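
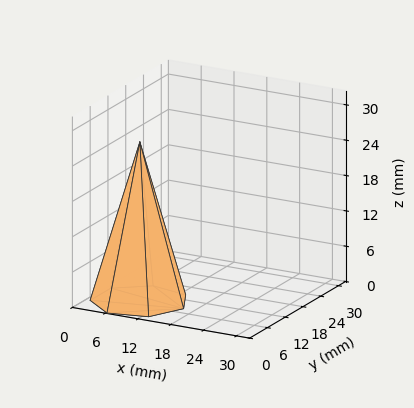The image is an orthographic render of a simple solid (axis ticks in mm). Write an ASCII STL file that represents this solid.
Reading the render: the shape is a regular 7-sided pyramid, base circumscribed radius ≈ 8 mm, apex at z ≈ 27 mm (dimensions read to the nearest mm from the axis ticks). For the STL, each face is triangulated and given an outward normal.

solid part
  facet normal 0.0000 0.0000 -1.0000
    outer loop
      vertex 6.220 15.799 0.000
      vertex 12.988 14.255 0.000
      vertex 16.000 8.000 0.000
    endloop
  endfacet
  facet normal 0.0000 0.0000 -1.0000
    outer loop
      vertex 0.792 11.471 0.000
      vertex 6.220 15.799 0.000
      vertex 16.000 8.000 0.000
    endloop
  endfacet
  facet normal 0.0000 0.0000 -1.0000
    outer loop
      vertex 0.792 4.529 0.000
      vertex 0.792 11.471 0.000
      vertex 16.000 8.000 0.000
    endloop
  endfacet
  facet normal 0.0000 0.0000 -1.0000
    outer loop
      vertex 6.220 0.201 0.000
      vertex 0.792 4.529 0.000
      vertex 16.000 8.000 0.000
    endloop
  endfacet
  facet normal 0.0000 0.0000 -1.0000
    outer loop
      vertex 12.988 1.745 0.000
      vertex 6.220 0.201 0.000
      vertex 16.000 8.000 0.000
    endloop
  endfacet
  facet normal 0.8705 0.4192 0.2579
    outer loop
      vertex 16.000 8.000 0.000
      vertex 12.988 14.255 0.000
      vertex 8.000 8.000 27.000
    endloop
  endfacet
  facet normal 0.2149 0.9420 0.2579
    outer loop
      vertex 12.988 14.255 0.000
      vertex 6.220 15.799 0.000
      vertex 8.000 8.000 27.000
    endloop
  endfacet
  facet normal -0.6023 0.7554 0.2579
    outer loop
      vertex 6.220 15.799 0.000
      vertex 0.792 11.471 0.000
      vertex 8.000 8.000 27.000
    endloop
  endfacet
  facet normal -0.9662 0.0000 0.2579
    outer loop
      vertex 0.792 11.471 0.000
      vertex 0.792 4.529 0.000
      vertex 8.000 8.000 27.000
    endloop
  endfacet
  facet normal -0.6023 -0.7554 0.2579
    outer loop
      vertex 0.792 4.529 0.000
      vertex 6.220 0.201 0.000
      vertex 8.000 8.000 27.000
    endloop
  endfacet
  facet normal 0.2149 -0.9420 0.2579
    outer loop
      vertex 6.220 0.201 0.000
      vertex 12.988 1.745 0.000
      vertex 8.000 8.000 27.000
    endloop
  endfacet
  facet normal 0.8705 -0.4192 0.2579
    outer loop
      vertex 12.988 1.745 0.000
      vertex 16.000 8.000 0.000
      vertex 8.000 8.000 27.000
    endloop
  endfacet
endsolid part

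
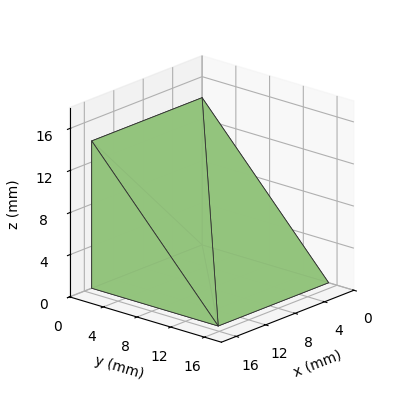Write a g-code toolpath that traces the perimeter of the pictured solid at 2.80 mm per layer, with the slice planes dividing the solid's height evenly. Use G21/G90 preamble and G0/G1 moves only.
Reading the render: the shape is a wedge (ramp): 15 × 15 mm base, rising to 14 mm along the y=0 edge and sloping linearly to z=0 at y=15 (dimensions read to the nearest mm from the axis ticks). For the g-code, the solid's height is divided into equal slices at the stated Δz and each level perimeter traced with G1 moves after a G0 lift.

; perimeter-only toolpath
G21 ; units = mm
G90 ; absolute positioning
G28 ; home
; layer 1
G0 Z2.80
G0 X0.00 Y0.00
G1 X15.00 Y0.00
G1 X15.00 Y12.00
G1 X0.00 Y12.00
G1 X0.00 Y0.00
; layer 2
G0 Z5.60
G0 X0.00 Y0.00
G1 X15.00 Y0.00
G1 X15.00 Y9.00
G1 X0.00 Y9.00
G1 X0.00 Y0.00
; layer 3
G0 Z8.40
G0 X0.00 Y0.00
G1 X15.00 Y0.00
G1 X15.00 Y6.00
G1 X0.00 Y6.00
G1 X0.00 Y0.00
; layer 4
G0 Z11.20
G0 X0.00 Y0.00
G1 X15.00 Y0.00
G1 X15.00 Y3.00
G1 X0.00 Y3.00
G1 X0.00 Y0.00
M2 ; end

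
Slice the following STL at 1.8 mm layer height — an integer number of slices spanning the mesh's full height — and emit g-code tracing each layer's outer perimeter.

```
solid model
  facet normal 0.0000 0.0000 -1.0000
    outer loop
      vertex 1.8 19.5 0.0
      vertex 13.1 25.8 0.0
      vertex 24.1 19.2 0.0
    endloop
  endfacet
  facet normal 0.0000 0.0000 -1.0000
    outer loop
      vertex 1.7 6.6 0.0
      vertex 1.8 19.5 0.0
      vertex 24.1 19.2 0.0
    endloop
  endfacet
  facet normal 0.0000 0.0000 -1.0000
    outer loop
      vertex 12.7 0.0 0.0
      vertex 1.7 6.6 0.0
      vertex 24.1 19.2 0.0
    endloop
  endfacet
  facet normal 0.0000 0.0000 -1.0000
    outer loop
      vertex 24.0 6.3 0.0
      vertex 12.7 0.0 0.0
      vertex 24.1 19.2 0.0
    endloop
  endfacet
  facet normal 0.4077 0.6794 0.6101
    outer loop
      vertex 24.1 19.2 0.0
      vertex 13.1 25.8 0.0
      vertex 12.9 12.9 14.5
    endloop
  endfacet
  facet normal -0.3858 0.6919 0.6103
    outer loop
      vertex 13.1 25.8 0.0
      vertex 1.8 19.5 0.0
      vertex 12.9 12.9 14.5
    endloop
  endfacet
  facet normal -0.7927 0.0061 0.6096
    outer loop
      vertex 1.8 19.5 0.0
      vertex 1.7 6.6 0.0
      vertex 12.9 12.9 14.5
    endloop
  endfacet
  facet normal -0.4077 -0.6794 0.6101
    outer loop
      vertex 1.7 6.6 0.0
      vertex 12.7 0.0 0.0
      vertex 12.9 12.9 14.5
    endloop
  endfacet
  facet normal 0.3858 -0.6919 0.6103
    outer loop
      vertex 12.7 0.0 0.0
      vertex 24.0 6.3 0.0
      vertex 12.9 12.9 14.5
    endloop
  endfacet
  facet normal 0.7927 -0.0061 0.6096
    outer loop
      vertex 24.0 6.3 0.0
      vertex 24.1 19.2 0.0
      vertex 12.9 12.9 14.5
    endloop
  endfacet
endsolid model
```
; perimeter-only toolpath
G21 ; units = mm
G90 ; absolute positioning
G28 ; home
; layer 1
G0 Z1.8
G0 X22.7 Y18.4
G1 X13.1 Y24.2
G1 X3.2 Y18.7
G1 X3.1 Y7.4
G1 X12.7 Y1.6
G1 X22.6 Y7.1
G1 X22.7 Y18.4
; layer 2
G0 Z3.6
G0 X21.3 Y17.6
G1 X13.0 Y22.6
G1 X4.6 Y17.9
G1 X4.5 Y8.2
G1 X12.7 Y3.2
G1 X21.2 Y7.9
G1 X21.3 Y17.6
; layer 3
G0 Z5.4
G0 X19.9 Y16.8
G1 X13.0 Y21.0
G1 X6.0 Y17.0
G1 X5.9 Y9.0
G1 X12.8 Y4.8
G1 X19.8 Y8.8
G1 X19.9 Y16.8
; layer 4
G0 Z7.2
G0 X18.5 Y16.1
G1 X13.0 Y19.4
G1 X7.4 Y16.2
G1 X7.3 Y9.8
G1 X12.8 Y6.5
G1 X18.4 Y9.6
G1 X18.5 Y16.1
; layer 5
G0 Z9.1
G0 X17.1 Y15.3
G1 X13.0 Y17.7
G1 X8.7 Y15.4
G1 X8.7 Y10.5
G1 X12.8 Y8.1
G1 X17.1 Y10.4
G1 X17.1 Y15.3
; layer 6
G0 Z10.9
G0 X15.7 Y14.5
G1 X13.0 Y16.1
G1 X10.1 Y14.6
G1 X10.1 Y11.3
G1 X12.9 Y9.7
G1 X15.7 Y11.2
G1 X15.7 Y14.5
; layer 7
G0 Z12.7
G0 X14.3 Y13.7
G1 X12.9 Y14.5
G1 X11.5 Y13.7
G1 X11.5 Y12.1
G1 X12.9 Y11.3
G1 X14.3 Y12.1
G1 X14.3 Y13.7
M2 ; end

The solid is a regular 6-sided pyramid, base circumscribed radius ≈ 12.9 mm, apex at z ≈ 14.5 mm. Slicing at Δz = 1.8 mm — 8 equal slices spanning the solid's height, so layer i sits at z = i·h/8 — gives 7 non-empty perimeters. Each is a 6-segment closed polygon; G0 lifts to the layer z and rapids to the start vertex, then G1 traces the edges. The cross-section shrinks linearly with z (the slice at the apex is degenerate and omitted).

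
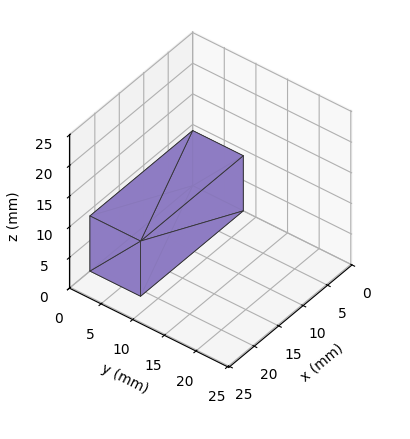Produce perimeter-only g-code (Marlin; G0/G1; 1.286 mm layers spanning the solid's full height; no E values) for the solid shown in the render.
Reading the render: the shape is a rectangular box, roughly 21 × 8 mm footprint and 9 mm tall (dimensions read to the nearest mm from the axis ticks). For the g-code, the solid's height is divided into equal slices at the stated Δz and each level perimeter traced with G1 moves after a G0 lift.

; perimeter-only toolpath
G21 ; units = mm
G90 ; absolute positioning
G28 ; home
; layer 1
G0 Z1.286
G0 X0.000 Y0.000
G1 X21.000 Y0.000
G1 X21.000 Y8.000
G1 X0.000 Y8.000
G1 X0.000 Y0.000
; layer 2
G0 Z2.571
G0 X0.000 Y0.000
G1 X21.000 Y0.000
G1 X21.000 Y8.000
G1 X0.000 Y8.000
G1 X0.000 Y0.000
; layer 3
G0 Z3.857
G0 X0.000 Y0.000
G1 X21.000 Y0.000
G1 X21.000 Y8.000
G1 X0.000 Y8.000
G1 X0.000 Y0.000
; layer 4
G0 Z5.143
G0 X0.000 Y0.000
G1 X21.000 Y0.000
G1 X21.000 Y8.000
G1 X0.000 Y8.000
G1 X0.000 Y0.000
; layer 5
G0 Z6.429
G0 X0.000 Y0.000
G1 X21.000 Y0.000
G1 X21.000 Y8.000
G1 X0.000 Y8.000
G1 X0.000 Y0.000
; layer 6
G0 Z7.714
G0 X0.000 Y0.000
G1 X21.000 Y0.000
G1 X21.000 Y8.000
G1 X0.000 Y8.000
G1 X0.000 Y0.000
; layer 7
G0 Z9.000
G0 X0.000 Y0.000
G1 X21.000 Y0.000
G1 X21.000 Y8.000
G1 X0.000 Y8.000
G1 X0.000 Y0.000
M2 ; end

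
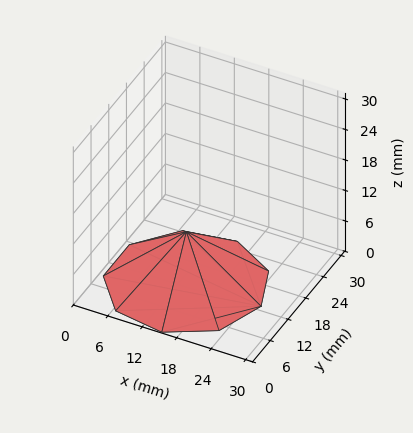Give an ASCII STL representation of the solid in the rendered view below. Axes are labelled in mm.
Reading the render: the shape is a regular 9-sided pyramid, base circumscribed radius ≈ 13 mm, apex at z ≈ 10 mm (dimensions read to the nearest mm from the axis ticks). For the STL, each face is triangulated and given an outward normal.

solid part
  facet normal 0.0000 0.0000 -1.0000
    outer loop
      vertex 15.3 25.8 0.0
      vertex 23.0 21.4 0.0
      vertex 26.0 13.0 0.0
    endloop
  endfacet
  facet normal 0.0000 0.0000 -1.0000
    outer loop
      vertex 6.5 24.3 0.0
      vertex 15.3 25.8 0.0
      vertex 26.0 13.0 0.0
    endloop
  endfacet
  facet normal 0.0000 0.0000 -1.0000
    outer loop
      vertex 0.8 17.4 0.0
      vertex 6.5 24.3 0.0
      vertex 26.0 13.0 0.0
    endloop
  endfacet
  facet normal 0.0000 0.0000 -1.0000
    outer loop
      vertex 0.8 8.6 0.0
      vertex 0.8 17.4 0.0
      vertex 26.0 13.0 0.0
    endloop
  endfacet
  facet normal 0.0000 0.0000 -1.0000
    outer loop
      vertex 6.5 1.7 0.0
      vertex 0.8 8.6 0.0
      vertex 26.0 13.0 0.0
    endloop
  endfacet
  facet normal 0.0000 0.0000 -1.0000
    outer loop
      vertex 15.3 0.2 0.0
      vertex 6.5 1.7 0.0
      vertex 26.0 13.0 0.0
    endloop
  endfacet
  facet normal 0.0000 0.0000 -1.0000
    outer loop
      vertex 23.0 4.6 0.0
      vertex 15.3 0.2 0.0
      vertex 26.0 13.0 0.0
    endloop
  endfacet
  facet normal 0.5958 0.2128 0.7745
    outer loop
      vertex 26.0 13.0 0.0
      vertex 23.0 21.4 0.0
      vertex 13.0 13.0 10.0
    endloop
  endfacet
  facet normal 0.3137 0.5489 0.7748
    outer loop
      vertex 23.0 21.4 0.0
      vertex 15.3 25.8 0.0
      vertex 13.0 13.0 10.0
    endloop
  endfacet
  facet normal -0.1064 0.6239 0.7742
    outer loop
      vertex 15.3 25.8 0.0
      vertex 6.5 24.3 0.0
      vertex 13.0 13.0 10.0
    endloop
  endfacet
  facet normal -0.4885 0.4036 0.7736
    outer loop
      vertex 6.5 24.3 0.0
      vertex 0.8 17.4 0.0
      vertex 13.0 13.0 10.0
    endloop
  endfacet
  facet normal -0.6339 0.0000 0.7734
    outer loop
      vertex 0.8 17.4 0.0
      vertex 0.8 8.6 0.0
      vertex 13.0 13.0 10.0
    endloop
  endfacet
  facet normal -0.4885 -0.4036 0.7736
    outer loop
      vertex 0.8 8.6 0.0
      vertex 6.5 1.7 0.0
      vertex 13.0 13.0 10.0
    endloop
  endfacet
  facet normal -0.1064 -0.6239 0.7742
    outer loop
      vertex 6.5 1.7 0.0
      vertex 15.3 0.2 0.0
      vertex 13.0 13.0 10.0
    endloop
  endfacet
  facet normal 0.3137 -0.5489 0.7748
    outer loop
      vertex 15.3 0.2 0.0
      vertex 23.0 4.6 0.0
      vertex 13.0 13.0 10.0
    endloop
  endfacet
  facet normal 0.5958 -0.2128 0.7745
    outer loop
      vertex 23.0 4.6 0.0
      vertex 26.0 13.0 0.0
      vertex 13.0 13.0 10.0
    endloop
  endfacet
endsolid part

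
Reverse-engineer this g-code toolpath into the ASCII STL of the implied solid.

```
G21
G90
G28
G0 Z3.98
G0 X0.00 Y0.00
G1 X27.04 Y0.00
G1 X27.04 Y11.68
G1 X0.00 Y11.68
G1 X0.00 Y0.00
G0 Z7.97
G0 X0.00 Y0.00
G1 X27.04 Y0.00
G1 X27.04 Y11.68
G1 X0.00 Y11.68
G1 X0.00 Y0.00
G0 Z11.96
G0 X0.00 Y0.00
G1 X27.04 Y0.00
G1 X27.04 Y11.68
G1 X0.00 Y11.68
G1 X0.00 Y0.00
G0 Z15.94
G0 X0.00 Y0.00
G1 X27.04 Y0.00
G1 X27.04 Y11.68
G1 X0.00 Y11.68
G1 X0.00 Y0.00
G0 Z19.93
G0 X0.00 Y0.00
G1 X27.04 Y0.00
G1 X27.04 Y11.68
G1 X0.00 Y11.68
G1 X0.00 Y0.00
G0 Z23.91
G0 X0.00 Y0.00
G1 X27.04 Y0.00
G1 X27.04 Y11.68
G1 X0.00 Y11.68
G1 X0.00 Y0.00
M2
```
solid part
  facet normal 0.0000 0.0000 -1.0000
    outer loop
      vertex 27.04 11.68 0.00
      vertex 27.04 0.00 0.00
      vertex 0.00 0.00 0.00
    endloop
  endfacet
  facet normal 0.0000 0.0000 -1.0000
    outer loop
      vertex 0.00 11.68 0.00
      vertex 27.04 11.68 0.00
      vertex 0.00 0.00 0.00
    endloop
  endfacet
  facet normal 0.0000 0.0000 1.0000
    outer loop
      vertex 0.00 0.00 23.91
      vertex 27.04 0.00 23.91
      vertex 27.04 11.68 23.91
    endloop
  endfacet
  facet normal 0.0000 0.0000 1.0000
    outer loop
      vertex 0.00 0.00 23.91
      vertex 27.04 11.68 23.91
      vertex 0.00 11.68 23.91
    endloop
  endfacet
  facet normal 0.0000 -1.0000 0.0000
    outer loop
      vertex 0.00 0.00 0.00
      vertex 27.04 0.00 0.00
      vertex 27.04 0.00 23.91
    endloop
  endfacet
  facet normal 0.0000 -1.0000 0.0000
    outer loop
      vertex 0.00 0.00 0.00
      vertex 27.04 0.00 23.91
      vertex 0.00 0.00 23.91
    endloop
  endfacet
  facet normal 0.0000 1.0000 0.0000
    outer loop
      vertex 27.04 11.68 23.91
      vertex 27.04 11.68 0.00
      vertex 0.00 11.68 0.00
    endloop
  endfacet
  facet normal 0.0000 1.0000 0.0000
    outer loop
      vertex 0.00 11.68 23.91
      vertex 27.04 11.68 23.91
      vertex 0.00 11.68 0.00
    endloop
  endfacet
  facet normal -1.0000 0.0000 0.0000
    outer loop
      vertex 0.00 11.68 23.91
      vertex 0.00 11.68 0.00
      vertex 0.00 0.00 0.00
    endloop
  endfacet
  facet normal -1.0000 0.0000 0.0000
    outer loop
      vertex 0.00 0.00 23.91
      vertex 0.00 11.68 23.91
      vertex 0.00 0.00 0.00
    endloop
  endfacet
  facet normal 1.0000 0.0000 0.0000
    outer loop
      vertex 27.04 0.00 0.00
      vertex 27.04 11.68 0.00
      vertex 27.04 11.68 23.91
    endloop
  endfacet
  facet normal 1.0000 0.0000 0.0000
    outer loop
      vertex 27.04 0.00 0.00
      vertex 27.04 11.68 23.91
      vertex 27.04 0.00 23.91
    endloop
  endfacet
endsolid part

The G0 Z moves step by Δz≈3.98 mm. Every layer's G1 loop is the same polygon, so the solid is a straight extrusion of it from z=0 to z≈23.9. Closing with flat bottom and top caps and triangulating gives 12 facets — a rectangular box, roughly 27 × 11.7 mm footprint and 23.9 mm tall.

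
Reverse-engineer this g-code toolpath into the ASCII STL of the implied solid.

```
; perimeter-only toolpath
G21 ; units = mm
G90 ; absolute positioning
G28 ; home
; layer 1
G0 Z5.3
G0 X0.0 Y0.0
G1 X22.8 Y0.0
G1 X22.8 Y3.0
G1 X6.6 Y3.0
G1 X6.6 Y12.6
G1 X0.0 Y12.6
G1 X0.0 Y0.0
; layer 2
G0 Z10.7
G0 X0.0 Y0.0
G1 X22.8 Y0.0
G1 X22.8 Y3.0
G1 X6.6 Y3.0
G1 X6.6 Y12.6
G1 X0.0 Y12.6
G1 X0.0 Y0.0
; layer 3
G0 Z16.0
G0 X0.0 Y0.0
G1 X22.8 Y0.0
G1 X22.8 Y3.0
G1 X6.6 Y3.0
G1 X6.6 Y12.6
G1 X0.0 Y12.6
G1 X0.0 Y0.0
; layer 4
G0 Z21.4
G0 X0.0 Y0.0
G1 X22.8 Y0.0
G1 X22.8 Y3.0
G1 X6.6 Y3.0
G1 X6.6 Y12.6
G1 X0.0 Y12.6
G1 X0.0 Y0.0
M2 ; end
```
solid part
  facet normal 0.0000 0.0000 -1.0000
    outer loop
      vertex 22.8 3.0 0.0
      vertex 22.8 0.0 0.0
      vertex 0.0 0.0 0.0
    endloop
  endfacet
  facet normal 0.0000 0.0000 -1.0000
    outer loop
      vertex 6.6 3.0 0.0
      vertex 22.8 3.0 0.0
      vertex 0.0 0.0 0.0
    endloop
  endfacet
  facet normal 0.0000 0.0000 -1.0000
    outer loop
      vertex 6.6 12.6 0.0
      vertex 6.6 3.0 0.0
      vertex 0.0 0.0 0.0
    endloop
  endfacet
  facet normal 0.0000 0.0000 -1.0000
    outer loop
      vertex 0.0 12.6 0.0
      vertex 6.6 12.6 0.0
      vertex 0.0 0.0 0.0
    endloop
  endfacet
  facet normal 0.0000 0.0000 1.0000
    outer loop
      vertex 0.0 0.0 21.4
      vertex 22.8 0.0 21.4
      vertex 22.8 3.0 21.4
    endloop
  endfacet
  facet normal 0.0000 0.0000 1.0000
    outer loop
      vertex 0.0 0.0 21.4
      vertex 22.8 3.0 21.4
      vertex 6.6 3.0 21.4
    endloop
  endfacet
  facet normal 0.0000 0.0000 1.0000
    outer loop
      vertex 0.0 0.0 21.4
      vertex 6.6 3.0 21.4
      vertex 6.6 12.6 21.4
    endloop
  endfacet
  facet normal 0.0000 0.0000 1.0000
    outer loop
      vertex 0.0 0.0 21.4
      vertex 6.6 12.6 21.4
      vertex 0.0 12.6 21.4
    endloop
  endfacet
  facet normal 0.0000 -1.0000 0.0000
    outer loop
      vertex 0.0 0.0 0.0
      vertex 22.8 0.0 0.0
      vertex 22.8 0.0 21.4
    endloop
  endfacet
  facet normal 0.0000 -1.0000 0.0000
    outer loop
      vertex 0.0 0.0 0.0
      vertex 22.8 0.0 21.4
      vertex 0.0 0.0 21.4
    endloop
  endfacet
  facet normal 1.0000 0.0000 0.0000
    outer loop
      vertex 22.8 0.0 0.0
      vertex 22.8 3.0 0.0
      vertex 22.8 3.0 21.4
    endloop
  endfacet
  facet normal 1.0000 0.0000 0.0000
    outer loop
      vertex 22.8 0.0 0.0
      vertex 22.8 3.0 21.4
      vertex 22.8 0.0 21.4
    endloop
  endfacet
  facet normal 0.0000 1.0000 0.0000
    outer loop
      vertex 22.8 3.0 0.0
      vertex 6.6 3.0 0.0
      vertex 6.6 3.0 21.4
    endloop
  endfacet
  facet normal 0.0000 1.0000 0.0000
    outer loop
      vertex 22.8 3.0 0.0
      vertex 6.6 3.0 21.4
      vertex 22.8 3.0 21.4
    endloop
  endfacet
  facet normal 1.0000 0.0000 0.0000
    outer loop
      vertex 6.6 3.0 0.0
      vertex 6.6 12.6 0.0
      vertex 6.6 12.6 21.4
    endloop
  endfacet
  facet normal 1.0000 0.0000 0.0000
    outer loop
      vertex 6.6 3.0 0.0
      vertex 6.6 12.6 21.4
      vertex 6.6 3.0 21.4
    endloop
  endfacet
  facet normal 0.0000 1.0000 0.0000
    outer loop
      vertex 6.6 12.6 0.0
      vertex 0.0 12.6 0.0
      vertex 0.0 12.6 21.4
    endloop
  endfacet
  facet normal 0.0000 1.0000 0.0000
    outer loop
      vertex 6.6 12.6 0.0
      vertex 0.0 12.6 21.4
      vertex 6.6 12.6 21.4
    endloop
  endfacet
  facet normal -1.0000 0.0000 0.0000
    outer loop
      vertex 0.0 12.6 0.0
      vertex 0.0 0.0 0.0
      vertex 0.0 0.0 21.4
    endloop
  endfacet
  facet normal -1.0000 0.0000 0.0000
    outer loop
      vertex 0.0 12.6 0.0
      vertex 0.0 0.0 21.4
      vertex 0.0 12.6 21.4
    endloop
  endfacet
endsolid part

The G0 Z moves step by Δz≈5.3 mm. Every layer's G1 loop is the same polygon, so the solid is a straight extrusion of it from z=0 to z≈21.4. Closing with flat bottom and top caps and triangulating gives 20 facets — an L-shaped prism: outer 22.8 × 12.6 mm, arm thicknesses ≈ 3 mm (horizontal) and 6.6 mm (vertical), extruded 21.4 mm in z.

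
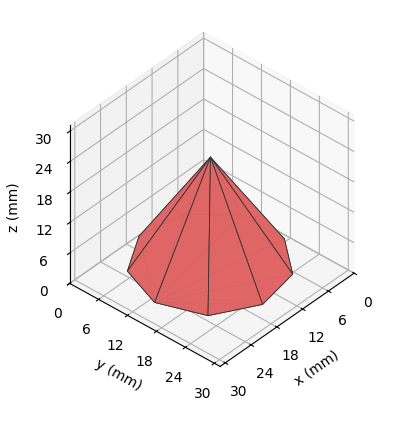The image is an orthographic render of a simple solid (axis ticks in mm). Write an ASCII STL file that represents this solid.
Reading the render: the shape is a regular 9-sided pyramid, base circumscribed radius ≈ 13 mm, apex at z ≈ 21 mm (dimensions read to the nearest mm from the axis ticks). For the STL, each face is triangulated and given an outward normal.

solid part
  facet normal 0.0000 0.0000 -1.0000
    outer loop
      vertex 15.257 25.803 0.000
      vertex 22.959 21.356 0.000
      vertex 26.000 13.000 0.000
    endloop
  endfacet
  facet normal 0.0000 0.0000 -1.0000
    outer loop
      vertex 6.500 24.258 0.000
      vertex 15.257 25.803 0.000
      vertex 26.000 13.000 0.000
    endloop
  endfacet
  facet normal 0.0000 0.0000 -1.0000
    outer loop
      vertex 0.784 17.446 0.000
      vertex 6.500 24.258 0.000
      vertex 26.000 13.000 0.000
    endloop
  endfacet
  facet normal 0.0000 0.0000 -1.0000
    outer loop
      vertex 0.784 8.554 0.000
      vertex 0.784 17.446 0.000
      vertex 26.000 13.000 0.000
    endloop
  endfacet
  facet normal 0.0000 0.0000 -1.0000
    outer loop
      vertex 6.500 1.742 0.000
      vertex 0.784 8.554 0.000
      vertex 26.000 13.000 0.000
    endloop
  endfacet
  facet normal 0.0000 0.0000 -1.0000
    outer loop
      vertex 15.257 0.197 0.000
      vertex 6.500 1.742 0.000
      vertex 26.000 13.000 0.000
    endloop
  endfacet
  facet normal 0.0000 0.0000 -1.0000
    outer loop
      vertex 22.959 4.644 0.000
      vertex 15.257 0.197 0.000
      vertex 26.000 13.000 0.000
    endloop
  endfacet
  facet normal 0.8123 0.2956 0.5028
    outer loop
      vertex 26.000 13.000 0.000
      vertex 22.959 21.356 0.000
      vertex 13.000 13.000 21.000
    endloop
  endfacet
  facet normal 0.4322 0.7486 0.5028
    outer loop
      vertex 22.959 21.356 0.000
      vertex 15.257 25.803 0.000
      vertex 13.000 13.000 21.000
    endloop
  endfacet
  facet normal -0.1502 0.8512 0.5028
    outer loop
      vertex 15.257 25.803 0.000
      vertex 6.500 24.258 0.000
      vertex 13.000 13.000 21.000
    endloop
  endfacet
  facet normal -0.6622 0.5556 0.5028
    outer loop
      vertex 6.500 24.258 0.000
      vertex 0.784 17.446 0.000
      vertex 13.000 13.000 21.000
    endloop
  endfacet
  facet normal -0.8644 0.0000 0.5028
    outer loop
      vertex 0.784 17.446 0.000
      vertex 0.784 8.554 0.000
      vertex 13.000 13.000 21.000
    endloop
  endfacet
  facet normal -0.6622 -0.5556 0.5028
    outer loop
      vertex 0.784 8.554 0.000
      vertex 6.500 1.742 0.000
      vertex 13.000 13.000 21.000
    endloop
  endfacet
  facet normal -0.1502 -0.8512 0.5028
    outer loop
      vertex 6.500 1.742 0.000
      vertex 15.257 0.197 0.000
      vertex 13.000 13.000 21.000
    endloop
  endfacet
  facet normal 0.4322 -0.7486 0.5028
    outer loop
      vertex 15.257 0.197 0.000
      vertex 22.959 4.644 0.000
      vertex 13.000 13.000 21.000
    endloop
  endfacet
  facet normal 0.8123 -0.2956 0.5028
    outer loop
      vertex 22.959 4.644 0.000
      vertex 26.000 13.000 0.000
      vertex 13.000 13.000 21.000
    endloop
  endfacet
endsolid part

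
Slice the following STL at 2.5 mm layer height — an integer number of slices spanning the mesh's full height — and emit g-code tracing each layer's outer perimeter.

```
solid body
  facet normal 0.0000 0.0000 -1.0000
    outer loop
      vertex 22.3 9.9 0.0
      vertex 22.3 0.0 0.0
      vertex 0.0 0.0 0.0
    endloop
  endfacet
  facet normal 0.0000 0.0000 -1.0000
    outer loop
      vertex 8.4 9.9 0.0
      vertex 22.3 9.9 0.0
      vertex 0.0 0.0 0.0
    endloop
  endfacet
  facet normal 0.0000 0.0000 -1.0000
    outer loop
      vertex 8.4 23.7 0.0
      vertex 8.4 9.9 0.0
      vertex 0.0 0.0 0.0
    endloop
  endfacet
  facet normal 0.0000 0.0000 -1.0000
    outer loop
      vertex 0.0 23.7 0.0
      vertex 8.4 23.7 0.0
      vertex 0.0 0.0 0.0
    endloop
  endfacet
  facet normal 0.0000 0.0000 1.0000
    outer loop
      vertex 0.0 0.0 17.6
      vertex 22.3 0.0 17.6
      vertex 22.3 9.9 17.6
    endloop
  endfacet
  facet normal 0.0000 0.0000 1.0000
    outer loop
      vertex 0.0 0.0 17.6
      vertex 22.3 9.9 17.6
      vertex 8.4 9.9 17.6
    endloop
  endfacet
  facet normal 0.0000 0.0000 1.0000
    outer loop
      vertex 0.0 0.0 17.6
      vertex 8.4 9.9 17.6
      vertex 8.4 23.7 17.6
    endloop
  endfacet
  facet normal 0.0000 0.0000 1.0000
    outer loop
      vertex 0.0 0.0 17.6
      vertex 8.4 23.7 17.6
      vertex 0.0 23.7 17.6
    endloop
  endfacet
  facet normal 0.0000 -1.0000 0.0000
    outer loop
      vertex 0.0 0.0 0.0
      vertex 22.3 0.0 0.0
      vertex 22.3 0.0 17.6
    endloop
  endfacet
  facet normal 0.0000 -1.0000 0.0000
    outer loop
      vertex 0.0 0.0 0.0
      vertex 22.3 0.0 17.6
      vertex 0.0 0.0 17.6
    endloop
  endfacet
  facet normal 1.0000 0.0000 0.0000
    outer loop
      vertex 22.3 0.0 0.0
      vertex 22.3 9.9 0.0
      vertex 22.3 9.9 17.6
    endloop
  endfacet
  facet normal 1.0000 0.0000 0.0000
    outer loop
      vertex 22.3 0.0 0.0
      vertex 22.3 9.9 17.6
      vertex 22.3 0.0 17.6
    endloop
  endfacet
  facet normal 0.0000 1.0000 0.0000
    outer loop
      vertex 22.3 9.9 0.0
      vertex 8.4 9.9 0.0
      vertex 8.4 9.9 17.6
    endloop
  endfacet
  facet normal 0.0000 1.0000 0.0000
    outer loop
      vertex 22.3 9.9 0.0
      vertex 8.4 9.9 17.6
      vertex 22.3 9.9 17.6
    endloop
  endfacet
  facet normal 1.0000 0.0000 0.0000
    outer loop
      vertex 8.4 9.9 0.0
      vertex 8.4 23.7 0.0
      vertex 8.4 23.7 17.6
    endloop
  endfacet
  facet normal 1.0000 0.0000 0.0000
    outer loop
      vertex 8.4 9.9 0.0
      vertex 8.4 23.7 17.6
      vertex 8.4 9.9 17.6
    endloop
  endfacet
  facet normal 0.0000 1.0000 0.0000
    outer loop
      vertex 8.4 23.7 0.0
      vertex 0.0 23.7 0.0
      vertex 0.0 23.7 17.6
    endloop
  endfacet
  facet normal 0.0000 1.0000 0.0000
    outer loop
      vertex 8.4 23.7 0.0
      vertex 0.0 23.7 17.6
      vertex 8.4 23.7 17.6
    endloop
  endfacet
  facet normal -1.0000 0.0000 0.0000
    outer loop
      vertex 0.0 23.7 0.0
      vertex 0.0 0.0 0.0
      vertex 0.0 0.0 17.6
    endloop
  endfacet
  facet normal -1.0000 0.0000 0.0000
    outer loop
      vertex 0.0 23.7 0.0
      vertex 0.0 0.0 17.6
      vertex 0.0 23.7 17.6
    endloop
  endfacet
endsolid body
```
; perimeter-only toolpath
G21 ; units = mm
G90 ; absolute positioning
G28 ; home
; layer 1
G0 Z2.5
G0 X0.0 Y0.0
G1 X22.3 Y0.0
G1 X22.3 Y9.9
G1 X8.4 Y9.9
G1 X8.4 Y23.7
G1 X0.0 Y23.7
G1 X0.0 Y0.0
; layer 2
G0 Z5.0
G0 X0.0 Y0.0
G1 X22.3 Y0.0
G1 X22.3 Y9.9
G1 X8.4 Y9.9
G1 X8.4 Y23.7
G1 X0.0 Y23.7
G1 X0.0 Y0.0
; layer 3
G0 Z7.5
G0 X0.0 Y0.0
G1 X22.3 Y0.0
G1 X22.3 Y9.9
G1 X8.4 Y9.9
G1 X8.4 Y23.7
G1 X0.0 Y23.7
G1 X0.0 Y0.0
; layer 4
G0 Z10.1
G0 X0.0 Y0.0
G1 X22.3 Y0.0
G1 X22.3 Y9.9
G1 X8.4 Y9.9
G1 X8.4 Y23.7
G1 X0.0 Y23.7
G1 X0.0 Y0.0
; layer 5
G0 Z12.6
G0 X0.0 Y0.0
G1 X22.3 Y0.0
G1 X22.3 Y9.9
G1 X8.4 Y9.9
G1 X8.4 Y23.7
G1 X0.0 Y23.7
G1 X0.0 Y0.0
; layer 6
G0 Z15.1
G0 X0.0 Y0.0
G1 X22.3 Y0.0
G1 X22.3 Y9.9
G1 X8.4 Y9.9
G1 X8.4 Y23.7
G1 X0.0 Y23.7
G1 X0.0 Y0.0
; layer 7
G0 Z17.6
G0 X0.0 Y0.0
G1 X22.3 Y0.0
G1 X22.3 Y9.9
G1 X8.4 Y9.9
G1 X8.4 Y23.7
G1 X0.0 Y23.7
G1 X0.0 Y0.0
M2 ; end

The solid is an L-shaped prism: outer 22.3 × 23.7 mm, arm thicknesses ≈ 9.9 mm (horizontal) and 8.4 mm (vertical), extruded 17.6 mm in z. Slicing at Δz = 2.5 mm — 7 equal slices spanning the solid's height, so layer i sits at z = i·h/7 — gives 7 non-empty perimeters. Each is a 6-segment closed polygon; G0 lifts to the layer z and rapids to the start vertex, then G1 traces the edges.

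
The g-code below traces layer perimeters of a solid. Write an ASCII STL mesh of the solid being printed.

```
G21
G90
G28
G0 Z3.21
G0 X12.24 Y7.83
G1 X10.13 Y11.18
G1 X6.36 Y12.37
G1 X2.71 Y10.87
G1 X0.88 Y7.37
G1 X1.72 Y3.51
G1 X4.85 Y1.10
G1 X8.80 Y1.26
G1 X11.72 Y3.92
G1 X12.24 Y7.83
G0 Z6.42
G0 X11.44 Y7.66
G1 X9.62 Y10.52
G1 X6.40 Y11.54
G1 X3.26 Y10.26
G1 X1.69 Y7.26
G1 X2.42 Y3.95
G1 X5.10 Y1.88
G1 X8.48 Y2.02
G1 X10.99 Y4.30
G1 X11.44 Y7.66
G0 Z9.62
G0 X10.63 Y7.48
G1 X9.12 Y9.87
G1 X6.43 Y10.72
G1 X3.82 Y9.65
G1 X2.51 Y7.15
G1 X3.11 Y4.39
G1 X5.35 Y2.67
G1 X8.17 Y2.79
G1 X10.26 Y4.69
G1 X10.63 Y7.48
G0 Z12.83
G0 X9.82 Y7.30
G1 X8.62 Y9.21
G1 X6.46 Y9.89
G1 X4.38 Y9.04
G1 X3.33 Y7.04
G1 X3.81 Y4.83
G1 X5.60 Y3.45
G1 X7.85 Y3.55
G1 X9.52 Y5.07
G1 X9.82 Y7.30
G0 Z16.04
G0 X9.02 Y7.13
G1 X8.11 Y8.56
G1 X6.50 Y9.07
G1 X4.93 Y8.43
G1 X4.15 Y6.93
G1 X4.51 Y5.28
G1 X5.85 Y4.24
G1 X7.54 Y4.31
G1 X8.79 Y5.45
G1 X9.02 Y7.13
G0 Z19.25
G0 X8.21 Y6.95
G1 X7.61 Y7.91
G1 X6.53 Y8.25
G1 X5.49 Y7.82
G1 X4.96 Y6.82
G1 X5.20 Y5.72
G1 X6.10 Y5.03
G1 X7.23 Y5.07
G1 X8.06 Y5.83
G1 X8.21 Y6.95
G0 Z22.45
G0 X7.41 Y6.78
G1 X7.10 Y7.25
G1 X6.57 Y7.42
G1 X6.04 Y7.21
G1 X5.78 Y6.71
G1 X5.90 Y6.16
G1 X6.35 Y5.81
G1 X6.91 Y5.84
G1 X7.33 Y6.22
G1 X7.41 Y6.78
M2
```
solid part
  facet normal 0.0000 0.0000 -1.0000
    outer loop
      vertex 6.33 13.19 0.00
      vertex 10.63 11.83 0.00
      vertex 13.05 8.01 0.00
    endloop
  endfacet
  facet normal 0.0000 0.0000 -1.0000
    outer loop
      vertex 2.15 11.48 0.00
      vertex 6.33 13.19 0.00
      vertex 13.05 8.01 0.00
    endloop
  endfacet
  facet normal 0.0000 0.0000 -1.0000
    outer loop
      vertex 0.06 7.48 0.00
      vertex 2.15 11.48 0.00
      vertex 13.05 8.01 0.00
    endloop
  endfacet
  facet normal 0.0000 0.0000 -1.0000
    outer loop
      vertex 1.02 3.07 0.00
      vertex 0.06 7.48 0.00
      vertex 13.05 8.01 0.00
    endloop
  endfacet
  facet normal 0.0000 0.0000 -1.0000
    outer loop
      vertex 4.60 0.31 0.00
      vertex 1.02 3.07 0.00
      vertex 13.05 8.01 0.00
    endloop
  endfacet
  facet normal 0.0000 0.0000 -1.0000
    outer loop
      vertex 9.11 0.50 0.00
      vertex 4.60 0.31 0.00
      vertex 13.05 8.01 0.00
    endloop
  endfacet
  facet normal 0.0000 0.0000 -1.0000
    outer loop
      vertex 12.45 3.54 0.00
      vertex 9.11 0.50 0.00
      vertex 13.05 8.01 0.00
    endloop
  endfacet
  facet normal 0.8211 0.5202 0.2350
    outer loop
      vertex 13.05 8.01 0.00
      vertex 10.63 11.83 0.00
      vertex 6.60 6.60 25.66
    endloop
  endfacet
  facet normal 0.2931 0.9268 0.2349
    outer loop
      vertex 10.63 11.83 0.00
      vertex 6.33 13.19 0.00
      vertex 6.60 6.60 25.66
    endloop
  endfacet
  facet normal -0.3680 0.8996 0.2349
    outer loop
      vertex 6.33 13.19 0.00
      vertex 2.15 11.48 0.00
      vertex 6.60 6.60 25.66
    endloop
  endfacet
  facet normal -0.8615 0.4501 0.2350
    outer loop
      vertex 2.15 11.48 0.00
      vertex 0.06 7.48 0.00
      vertex 6.60 6.60 25.66
    endloop
  endfacet
  facet normal -0.9498 -0.2068 0.2350
    outer loop
      vertex 0.06 7.48 0.00
      vertex 1.02 3.07 0.00
      vertex 6.60 6.60 25.66
    endloop
  endfacet
  facet normal -0.5935 -0.7698 0.2350
    outer loop
      vertex 1.02 3.07 0.00
      vertex 4.60 0.31 0.00
      vertex 6.60 6.60 25.66
    endloop
  endfacet
  facet normal 0.0409 -0.9712 0.2349
    outer loop
      vertex 4.60 0.31 0.00
      vertex 9.11 0.50 0.00
      vertex 6.60 6.60 25.66
    endloop
  endfacet
  facet normal 0.6543 -0.7188 0.2349
    outer loop
      vertex 9.11 0.50 0.00
      vertex 12.45 3.54 0.00
      vertex 6.60 6.60 25.66
    endloop
  endfacet
  facet normal 0.9633 -0.1293 0.2350
    outer loop
      vertex 12.45 3.54 0.00
      vertex 13.05 8.01 0.00
      vertex 6.60 6.60 25.66
    endloop
  endfacet
endsolid part

The G0 Z moves step by Δz≈3.21 mm. The G1 loops shrink linearly with z, so the solid tapers from its base footprint up to z≈25.7. Closing with a flat bottom cap and the tapered top and triangulating gives 16 facets — a regular 9-sided pyramid, base circumscribed radius ≈ 6.6 mm, apex at z ≈ 25.7 mm.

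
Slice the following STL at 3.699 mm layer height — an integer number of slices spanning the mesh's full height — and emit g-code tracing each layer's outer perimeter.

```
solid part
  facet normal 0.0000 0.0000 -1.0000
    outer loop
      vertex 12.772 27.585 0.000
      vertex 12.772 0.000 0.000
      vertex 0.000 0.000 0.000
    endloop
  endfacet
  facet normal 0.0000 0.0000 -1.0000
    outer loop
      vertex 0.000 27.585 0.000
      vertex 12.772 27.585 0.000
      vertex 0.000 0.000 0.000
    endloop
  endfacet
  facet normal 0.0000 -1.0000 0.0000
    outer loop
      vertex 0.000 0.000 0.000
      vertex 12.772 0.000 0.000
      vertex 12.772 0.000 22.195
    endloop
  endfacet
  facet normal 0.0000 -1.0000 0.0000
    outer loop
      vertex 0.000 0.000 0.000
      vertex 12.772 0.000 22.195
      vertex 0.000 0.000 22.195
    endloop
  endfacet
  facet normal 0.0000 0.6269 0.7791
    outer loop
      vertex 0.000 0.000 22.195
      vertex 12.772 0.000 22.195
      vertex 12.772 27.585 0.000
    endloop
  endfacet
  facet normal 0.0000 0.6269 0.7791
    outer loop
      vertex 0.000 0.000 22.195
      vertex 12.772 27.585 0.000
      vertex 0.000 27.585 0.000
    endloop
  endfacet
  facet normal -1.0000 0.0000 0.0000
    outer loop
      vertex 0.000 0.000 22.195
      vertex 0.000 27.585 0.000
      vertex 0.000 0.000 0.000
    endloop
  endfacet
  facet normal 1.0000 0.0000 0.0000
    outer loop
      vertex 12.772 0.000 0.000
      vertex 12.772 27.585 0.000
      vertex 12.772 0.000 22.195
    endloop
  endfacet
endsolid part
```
; perimeter-only toolpath
G21 ; units = mm
G90 ; absolute positioning
G28 ; home
; layer 1
G0 Z3.699
G0 X0.000 Y0.000
G1 X12.772 Y0.000
G1 X12.772 Y22.988
G1 X0.000 Y22.988
G1 X0.000 Y0.000
; layer 2
G0 Z7.398
G0 X0.000 Y0.000
G1 X12.772 Y0.000
G1 X12.772 Y18.390
G1 X0.000 Y18.390
G1 X0.000 Y0.000
; layer 3
G0 Z11.098
G0 X0.000 Y0.000
G1 X12.772 Y0.000
G1 X12.772 Y13.793
G1 X0.000 Y13.793
G1 X0.000 Y0.000
; layer 4
G0 Z14.797
G0 X0.000 Y0.000
G1 X12.772 Y0.000
G1 X12.772 Y9.195
G1 X0.000 Y9.195
G1 X0.000 Y0.000
; layer 5
G0 Z18.496
G0 X0.000 Y0.000
G1 X12.772 Y0.000
G1 X12.772 Y4.597
G1 X0.000 Y4.597
G1 X0.000 Y0.000
M2 ; end

The solid is a wedge (ramp): 12.8 × 27.6 mm base, rising to 22.2 mm along the y=0 edge and sloping linearly to z=0 at y=27.6. Slicing at Δz = 3.699 mm — 6 equal slices spanning the solid's height, so layer i sits at z = i·h/6 — gives 5 non-empty perimeters. Each is a 4-segment closed polygon; G0 lifts to the layer z and rapids to the start vertex, then G1 traces the edges. The cross-section shrinks linearly with z (the slice at the apex is degenerate and omitted).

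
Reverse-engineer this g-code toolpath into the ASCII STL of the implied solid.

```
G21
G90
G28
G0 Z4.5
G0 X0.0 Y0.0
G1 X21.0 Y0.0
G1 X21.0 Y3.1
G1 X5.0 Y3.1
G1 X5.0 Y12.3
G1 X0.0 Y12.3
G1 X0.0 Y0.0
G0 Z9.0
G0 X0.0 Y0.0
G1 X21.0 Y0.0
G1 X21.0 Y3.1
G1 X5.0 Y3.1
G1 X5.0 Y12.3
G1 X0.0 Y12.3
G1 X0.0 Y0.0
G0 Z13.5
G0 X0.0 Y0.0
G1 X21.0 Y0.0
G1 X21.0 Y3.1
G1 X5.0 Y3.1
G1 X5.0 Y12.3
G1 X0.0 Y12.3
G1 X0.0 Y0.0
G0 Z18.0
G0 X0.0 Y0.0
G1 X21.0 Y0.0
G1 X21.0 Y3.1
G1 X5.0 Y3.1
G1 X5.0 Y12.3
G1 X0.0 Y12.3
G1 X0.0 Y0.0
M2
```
solid part
  facet normal 0.0000 0.0000 -1.0000
    outer loop
      vertex 21.0 3.1 0.0
      vertex 21.0 0.0 0.0
      vertex 0.0 0.0 0.0
    endloop
  endfacet
  facet normal 0.0000 0.0000 -1.0000
    outer loop
      vertex 5.0 3.1 0.0
      vertex 21.0 3.1 0.0
      vertex 0.0 0.0 0.0
    endloop
  endfacet
  facet normal 0.0000 0.0000 -1.0000
    outer loop
      vertex 5.0 12.3 0.0
      vertex 5.0 3.1 0.0
      vertex 0.0 0.0 0.0
    endloop
  endfacet
  facet normal 0.0000 0.0000 -1.0000
    outer loop
      vertex 0.0 12.3 0.0
      vertex 5.0 12.3 0.0
      vertex 0.0 0.0 0.0
    endloop
  endfacet
  facet normal 0.0000 0.0000 1.0000
    outer loop
      vertex 0.0 0.0 18.0
      vertex 21.0 0.0 18.0
      vertex 21.0 3.1 18.0
    endloop
  endfacet
  facet normal 0.0000 0.0000 1.0000
    outer loop
      vertex 0.0 0.0 18.0
      vertex 21.0 3.1 18.0
      vertex 5.0 3.1 18.0
    endloop
  endfacet
  facet normal 0.0000 0.0000 1.0000
    outer loop
      vertex 0.0 0.0 18.0
      vertex 5.0 3.1 18.0
      vertex 5.0 12.3 18.0
    endloop
  endfacet
  facet normal 0.0000 0.0000 1.0000
    outer loop
      vertex 0.0 0.0 18.0
      vertex 5.0 12.3 18.0
      vertex 0.0 12.3 18.0
    endloop
  endfacet
  facet normal 0.0000 -1.0000 0.0000
    outer loop
      vertex 0.0 0.0 0.0
      vertex 21.0 0.0 0.0
      vertex 21.0 0.0 18.0
    endloop
  endfacet
  facet normal 0.0000 -1.0000 0.0000
    outer loop
      vertex 0.0 0.0 0.0
      vertex 21.0 0.0 18.0
      vertex 0.0 0.0 18.0
    endloop
  endfacet
  facet normal 1.0000 0.0000 0.0000
    outer loop
      vertex 21.0 0.0 0.0
      vertex 21.0 3.1 0.0
      vertex 21.0 3.1 18.0
    endloop
  endfacet
  facet normal 1.0000 0.0000 0.0000
    outer loop
      vertex 21.0 0.0 0.0
      vertex 21.0 3.1 18.0
      vertex 21.0 0.0 18.0
    endloop
  endfacet
  facet normal 0.0000 1.0000 0.0000
    outer loop
      vertex 21.0 3.1 0.0
      vertex 5.0 3.1 0.0
      vertex 5.0 3.1 18.0
    endloop
  endfacet
  facet normal 0.0000 1.0000 0.0000
    outer loop
      vertex 21.0 3.1 0.0
      vertex 5.0 3.1 18.0
      vertex 21.0 3.1 18.0
    endloop
  endfacet
  facet normal 1.0000 0.0000 0.0000
    outer loop
      vertex 5.0 3.1 0.0
      vertex 5.0 12.3 0.0
      vertex 5.0 12.3 18.0
    endloop
  endfacet
  facet normal 1.0000 0.0000 0.0000
    outer loop
      vertex 5.0 3.1 0.0
      vertex 5.0 12.3 18.0
      vertex 5.0 3.1 18.0
    endloop
  endfacet
  facet normal 0.0000 1.0000 0.0000
    outer loop
      vertex 5.0 12.3 0.0
      vertex 0.0 12.3 0.0
      vertex 0.0 12.3 18.0
    endloop
  endfacet
  facet normal 0.0000 1.0000 0.0000
    outer loop
      vertex 5.0 12.3 0.0
      vertex 0.0 12.3 18.0
      vertex 5.0 12.3 18.0
    endloop
  endfacet
  facet normal -1.0000 0.0000 0.0000
    outer loop
      vertex 0.0 12.3 0.0
      vertex 0.0 0.0 0.0
      vertex 0.0 0.0 18.0
    endloop
  endfacet
  facet normal -1.0000 0.0000 0.0000
    outer loop
      vertex 0.0 12.3 0.0
      vertex 0.0 0.0 18.0
      vertex 0.0 12.3 18.0
    endloop
  endfacet
endsolid part

The G0 Z moves step by Δz≈4.5 mm. Every layer's G1 loop is the same polygon, so the solid is a straight extrusion of it from z=0 to z≈18. Closing with flat bottom and top caps and triangulating gives 20 facets — an L-shaped prism: outer 21 × 12.3 mm, arm thicknesses ≈ 3.1 mm (horizontal) and 5 mm (vertical), extruded 18 mm in z.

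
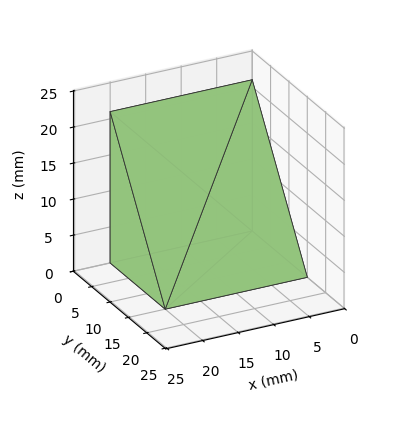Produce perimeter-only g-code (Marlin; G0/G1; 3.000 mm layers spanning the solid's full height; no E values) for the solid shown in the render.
Reading the render: the shape is a wedge (ramp): 20 × 15 mm base, rising to 21 mm along the y=0 edge and sloping linearly to z=0 at y=15 (dimensions read to the nearest mm from the axis ticks). For the g-code, the solid's height is divided into equal slices at the stated Δz and each level perimeter traced with G1 moves after a G0 lift.

; perimeter-only toolpath
G21 ; units = mm
G90 ; absolute positioning
G28 ; home
; layer 1
G0 Z3.000
G0 X0.000 Y0.000
G1 X20.000 Y0.000
G1 X20.000 Y12.857
G1 X0.000 Y12.857
G1 X0.000 Y0.000
; layer 2
G0 Z6.000
G0 X0.000 Y0.000
G1 X20.000 Y0.000
G1 X20.000 Y10.714
G1 X0.000 Y10.714
G1 X0.000 Y0.000
; layer 3
G0 Z9.000
G0 X0.000 Y0.000
G1 X20.000 Y0.000
G1 X20.000 Y8.571
G1 X0.000 Y8.571
G1 X0.000 Y0.000
; layer 4
G0 Z12.000
G0 X0.000 Y0.000
G1 X20.000 Y0.000
G1 X20.000 Y6.429
G1 X0.000 Y6.429
G1 X0.000 Y0.000
; layer 5
G0 Z15.000
G0 X0.000 Y0.000
G1 X20.000 Y0.000
G1 X20.000 Y4.286
G1 X0.000 Y4.286
G1 X0.000 Y0.000
; layer 6
G0 Z18.000
G0 X0.000 Y0.000
G1 X20.000 Y0.000
G1 X20.000 Y2.143
G1 X0.000 Y2.143
G1 X0.000 Y0.000
M2 ; end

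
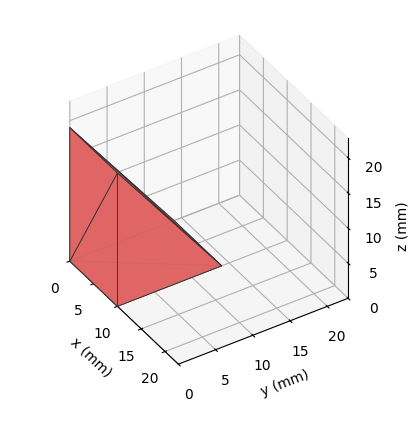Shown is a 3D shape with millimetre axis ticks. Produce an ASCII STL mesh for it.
Reading the render: the shape is a wedge (ramp): 10 × 14 mm base, rising to 19 mm along the y=0 edge and sloping linearly to z=0 at y=14 (dimensions read to the nearest mm from the axis ticks). For the STL, each face is triangulated and given an outward normal.

solid part
  facet normal 0.0000 0.0000 -1.0000
    outer loop
      vertex 10.00 14.00 0.00
      vertex 10.00 0.00 0.00
      vertex 0.00 0.00 0.00
    endloop
  endfacet
  facet normal 0.0000 0.0000 -1.0000
    outer loop
      vertex 0.00 14.00 0.00
      vertex 10.00 14.00 0.00
      vertex 0.00 0.00 0.00
    endloop
  endfacet
  facet normal 0.0000 -1.0000 0.0000
    outer loop
      vertex 0.00 0.00 0.00
      vertex 10.00 0.00 0.00
      vertex 10.00 0.00 19.00
    endloop
  endfacet
  facet normal 0.0000 -1.0000 0.0000
    outer loop
      vertex 0.00 0.00 0.00
      vertex 10.00 0.00 19.00
      vertex 0.00 0.00 19.00
    endloop
  endfacet
  facet normal 0.0000 0.8051 0.5932
    outer loop
      vertex 0.00 0.00 19.00
      vertex 10.00 0.00 19.00
      vertex 10.00 14.00 0.00
    endloop
  endfacet
  facet normal 0.0000 0.8051 0.5932
    outer loop
      vertex 0.00 0.00 19.00
      vertex 10.00 14.00 0.00
      vertex 0.00 14.00 0.00
    endloop
  endfacet
  facet normal -1.0000 0.0000 0.0000
    outer loop
      vertex 0.00 0.00 19.00
      vertex 0.00 14.00 0.00
      vertex 0.00 0.00 0.00
    endloop
  endfacet
  facet normal 1.0000 0.0000 0.0000
    outer loop
      vertex 10.00 0.00 0.00
      vertex 10.00 14.00 0.00
      vertex 10.00 0.00 19.00
    endloop
  endfacet
endsolid part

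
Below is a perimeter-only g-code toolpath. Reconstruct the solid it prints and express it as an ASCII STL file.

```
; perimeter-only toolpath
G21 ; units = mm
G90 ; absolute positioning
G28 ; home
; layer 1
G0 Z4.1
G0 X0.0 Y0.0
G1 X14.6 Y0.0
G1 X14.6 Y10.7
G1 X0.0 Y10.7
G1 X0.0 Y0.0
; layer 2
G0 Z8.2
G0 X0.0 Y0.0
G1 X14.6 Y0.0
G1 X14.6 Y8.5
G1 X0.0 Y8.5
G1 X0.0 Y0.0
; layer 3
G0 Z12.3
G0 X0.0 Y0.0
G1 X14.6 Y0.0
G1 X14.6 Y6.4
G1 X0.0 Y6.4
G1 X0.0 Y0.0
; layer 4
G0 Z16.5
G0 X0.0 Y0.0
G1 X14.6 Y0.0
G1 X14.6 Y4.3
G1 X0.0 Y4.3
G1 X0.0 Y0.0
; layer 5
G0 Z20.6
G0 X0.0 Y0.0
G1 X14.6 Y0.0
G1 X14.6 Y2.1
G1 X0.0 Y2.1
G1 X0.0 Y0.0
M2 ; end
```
solid part
  facet normal 0.0000 0.0000 -1.0000
    outer loop
      vertex 14.6 12.8 0.0
      vertex 14.6 0.0 0.0
      vertex 0.0 0.0 0.0
    endloop
  endfacet
  facet normal 0.0000 0.0000 -1.0000
    outer loop
      vertex 0.0 12.8 0.0
      vertex 14.6 12.8 0.0
      vertex 0.0 0.0 0.0
    endloop
  endfacet
  facet normal 0.0000 -1.0000 0.0000
    outer loop
      vertex 0.0 0.0 0.0
      vertex 14.6 0.0 0.0
      vertex 14.6 0.0 24.7
    endloop
  endfacet
  facet normal 0.0000 -1.0000 0.0000
    outer loop
      vertex 0.0 0.0 0.0
      vertex 14.6 0.0 24.7
      vertex 0.0 0.0 24.7
    endloop
  endfacet
  facet normal 0.0000 0.8879 0.4601
    outer loop
      vertex 0.0 0.0 24.7
      vertex 14.6 0.0 24.7
      vertex 14.6 12.8 0.0
    endloop
  endfacet
  facet normal 0.0000 0.8879 0.4601
    outer loop
      vertex 0.0 0.0 24.7
      vertex 14.6 12.8 0.0
      vertex 0.0 12.8 0.0
    endloop
  endfacet
  facet normal -1.0000 0.0000 0.0000
    outer loop
      vertex 0.0 0.0 24.7
      vertex 0.0 12.8 0.0
      vertex 0.0 0.0 0.0
    endloop
  endfacet
  facet normal 1.0000 0.0000 0.0000
    outer loop
      vertex 14.6 0.0 0.0
      vertex 14.6 12.8 0.0
      vertex 14.6 0.0 24.7
    endloop
  endfacet
endsolid part

The G0 Z moves step by Δz≈4.1 mm. The G1 loops shrink linearly with z, so the solid tapers from its base footprint up to z≈24.7. Closing with a flat bottom cap and the tapered top and triangulating gives 8 facets — a wedge (ramp): 14.6 × 12.8 mm base, rising to 24.7 mm along the y=0 edge and sloping linearly to z=0 at y=12.8.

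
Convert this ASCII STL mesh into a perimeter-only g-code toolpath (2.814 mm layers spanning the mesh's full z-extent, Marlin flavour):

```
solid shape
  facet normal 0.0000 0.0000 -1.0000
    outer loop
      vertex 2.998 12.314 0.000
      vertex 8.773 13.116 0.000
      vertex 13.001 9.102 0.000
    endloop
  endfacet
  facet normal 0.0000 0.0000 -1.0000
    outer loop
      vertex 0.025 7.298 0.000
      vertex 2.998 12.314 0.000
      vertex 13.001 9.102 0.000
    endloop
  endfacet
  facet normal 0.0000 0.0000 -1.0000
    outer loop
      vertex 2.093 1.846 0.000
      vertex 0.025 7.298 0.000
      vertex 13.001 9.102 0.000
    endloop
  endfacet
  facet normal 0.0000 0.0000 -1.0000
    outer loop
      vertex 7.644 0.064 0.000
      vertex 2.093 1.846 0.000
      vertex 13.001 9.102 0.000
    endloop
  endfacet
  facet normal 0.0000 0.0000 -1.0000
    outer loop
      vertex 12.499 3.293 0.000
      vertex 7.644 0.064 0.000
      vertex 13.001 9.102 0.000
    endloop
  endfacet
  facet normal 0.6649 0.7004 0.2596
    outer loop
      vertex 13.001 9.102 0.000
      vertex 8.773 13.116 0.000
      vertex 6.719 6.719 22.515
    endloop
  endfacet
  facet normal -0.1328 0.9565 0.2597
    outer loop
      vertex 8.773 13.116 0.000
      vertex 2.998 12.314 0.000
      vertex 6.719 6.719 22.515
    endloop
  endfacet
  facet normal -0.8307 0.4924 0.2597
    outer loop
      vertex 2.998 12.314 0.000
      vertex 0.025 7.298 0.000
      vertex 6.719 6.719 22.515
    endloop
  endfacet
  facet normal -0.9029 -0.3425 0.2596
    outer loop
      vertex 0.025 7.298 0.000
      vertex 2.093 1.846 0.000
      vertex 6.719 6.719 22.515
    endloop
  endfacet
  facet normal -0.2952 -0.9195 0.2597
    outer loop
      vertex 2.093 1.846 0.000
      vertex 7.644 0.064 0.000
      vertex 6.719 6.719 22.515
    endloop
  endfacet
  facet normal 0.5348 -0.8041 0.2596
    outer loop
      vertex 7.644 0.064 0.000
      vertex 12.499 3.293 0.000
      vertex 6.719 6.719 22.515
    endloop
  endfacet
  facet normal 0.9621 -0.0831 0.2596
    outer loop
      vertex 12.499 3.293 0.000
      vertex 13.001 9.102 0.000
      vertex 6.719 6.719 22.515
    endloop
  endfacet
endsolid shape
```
; perimeter-only toolpath
G21 ; units = mm
G90 ; absolute positioning
G28 ; home
; layer 1
G0 Z2.814
G0 X12.216 Y8.804
G1 X8.516 Y12.316
G1 X3.463 Y11.615
G1 X0.862 Y7.226
G1 X2.671 Y2.455
G1 X7.528 Y0.896
G1 X11.777 Y3.721
G1 X12.216 Y8.804
; layer 2
G0 Z5.629
G0 X11.431 Y8.506
G1 X8.259 Y11.517
G1 X3.928 Y10.915
G1 X1.699 Y7.153
G1 X3.250 Y3.064
G1 X7.413 Y1.728
G1 X11.054 Y4.150
G1 X11.431 Y8.506
; layer 3
G0 Z8.443
G0 X10.645 Y8.208
G1 X8.003 Y10.717
G1 X4.393 Y10.216
G1 X2.535 Y7.081
G1 X3.828 Y3.673
G1 X7.297 Y2.560
G1 X10.332 Y4.578
G1 X10.645 Y8.208
; layer 4
G0 Z11.258
G0 X9.860 Y7.911
G1 X7.746 Y9.918
G1 X4.859 Y9.517
G1 X3.372 Y7.008
G1 X4.406 Y4.283
G1 X7.181 Y3.392
G1 X9.609 Y5.006
G1 X9.860 Y7.911
; layer 5
G0 Z14.072
G0 X9.075 Y7.613
G1 X7.489 Y9.118
G1 X5.324 Y8.817
G1 X4.209 Y6.936
G1 X4.984 Y4.892
G1 X7.066 Y4.223
G1 X8.886 Y5.434
G1 X9.075 Y7.613
; layer 6
G0 Z16.886
G0 X8.290 Y7.315
G1 X7.232 Y8.318
G1 X5.789 Y8.118
G1 X5.045 Y6.864
G1 X5.562 Y5.501
G1 X6.950 Y5.055
G1 X8.164 Y5.862
G1 X8.290 Y7.315
; layer 7
G0 Z19.701
G0 X7.504 Y7.017
G1 X6.976 Y7.519
G1 X6.254 Y7.418
G1 X5.882 Y6.791
G1 X6.141 Y6.110
G1 X6.835 Y5.887
G1 X7.441 Y6.291
G1 X7.504 Y7.017
M2 ; end

The solid is a regular 7-sided pyramid, base circumscribed radius ≈ 6.72 mm, apex at z ≈ 22.5 mm. Slicing at Δz = 2.814 mm — 8 equal slices spanning the solid's height, so layer i sits at z = i·h/8 — gives 7 non-empty perimeters. Each is a 7-segment closed polygon; G0 lifts to the layer z and rapids to the start vertex, then G1 traces the edges. The cross-section shrinks linearly with z (the slice at the apex is degenerate and omitted).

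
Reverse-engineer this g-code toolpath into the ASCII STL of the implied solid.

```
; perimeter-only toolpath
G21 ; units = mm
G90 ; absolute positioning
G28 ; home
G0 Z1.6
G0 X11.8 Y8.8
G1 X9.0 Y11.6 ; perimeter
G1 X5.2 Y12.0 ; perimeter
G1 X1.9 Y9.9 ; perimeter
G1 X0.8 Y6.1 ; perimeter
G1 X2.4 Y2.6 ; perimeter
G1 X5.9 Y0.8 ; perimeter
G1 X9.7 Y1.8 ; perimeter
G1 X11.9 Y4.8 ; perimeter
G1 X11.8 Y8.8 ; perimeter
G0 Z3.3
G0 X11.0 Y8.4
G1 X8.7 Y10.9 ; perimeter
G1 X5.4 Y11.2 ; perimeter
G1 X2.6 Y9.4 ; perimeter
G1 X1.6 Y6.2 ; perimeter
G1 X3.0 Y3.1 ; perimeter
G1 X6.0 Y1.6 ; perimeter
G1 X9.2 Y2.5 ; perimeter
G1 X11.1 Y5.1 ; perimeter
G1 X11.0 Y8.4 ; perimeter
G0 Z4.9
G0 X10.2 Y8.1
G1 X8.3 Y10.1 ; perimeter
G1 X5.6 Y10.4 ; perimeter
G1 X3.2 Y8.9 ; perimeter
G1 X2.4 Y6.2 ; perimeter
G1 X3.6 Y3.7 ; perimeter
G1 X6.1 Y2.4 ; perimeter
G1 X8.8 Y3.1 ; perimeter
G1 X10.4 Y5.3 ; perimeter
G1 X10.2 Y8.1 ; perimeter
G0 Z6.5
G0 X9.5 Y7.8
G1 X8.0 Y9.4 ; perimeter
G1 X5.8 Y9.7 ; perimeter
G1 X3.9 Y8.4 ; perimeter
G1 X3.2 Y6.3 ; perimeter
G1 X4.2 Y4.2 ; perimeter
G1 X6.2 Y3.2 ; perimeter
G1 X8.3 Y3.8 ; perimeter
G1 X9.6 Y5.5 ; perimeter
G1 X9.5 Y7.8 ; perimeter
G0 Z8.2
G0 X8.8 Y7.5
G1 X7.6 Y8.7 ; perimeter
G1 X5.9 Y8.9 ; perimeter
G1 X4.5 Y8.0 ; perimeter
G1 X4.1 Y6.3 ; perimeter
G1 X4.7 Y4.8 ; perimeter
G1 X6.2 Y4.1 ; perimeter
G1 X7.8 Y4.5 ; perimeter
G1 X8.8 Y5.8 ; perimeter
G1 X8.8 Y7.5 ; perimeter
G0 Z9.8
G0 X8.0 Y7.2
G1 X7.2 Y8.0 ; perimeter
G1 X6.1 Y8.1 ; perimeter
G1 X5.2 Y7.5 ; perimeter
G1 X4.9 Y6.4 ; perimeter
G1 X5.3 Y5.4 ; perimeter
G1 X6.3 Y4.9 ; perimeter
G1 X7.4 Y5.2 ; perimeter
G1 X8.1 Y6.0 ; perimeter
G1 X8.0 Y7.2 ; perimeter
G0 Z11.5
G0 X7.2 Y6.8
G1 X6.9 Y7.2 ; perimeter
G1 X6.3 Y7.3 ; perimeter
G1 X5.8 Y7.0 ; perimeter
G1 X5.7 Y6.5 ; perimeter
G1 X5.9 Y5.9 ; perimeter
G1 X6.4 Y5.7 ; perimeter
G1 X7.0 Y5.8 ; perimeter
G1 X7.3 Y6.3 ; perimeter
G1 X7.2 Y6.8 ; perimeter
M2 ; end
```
solid part
  facet normal 0.0000 0.0000 -1.0000
    outer loop
      vertex 5.0 12.8 0.0
      vertex 9.4 12.3 0.0
      vertex 12.5 9.1 0.0
    endloop
  endfacet
  facet normal 0.0000 0.0000 -1.0000
    outer loop
      vertex 1.3 10.4 0.0
      vertex 5.0 12.8 0.0
      vertex 12.5 9.1 0.0
    endloop
  endfacet
  facet normal 0.0000 0.0000 -1.0000
    outer loop
      vertex 0.0 6.1 0.0
      vertex 1.3 10.4 0.0
      vertex 12.5 9.1 0.0
    endloop
  endfacet
  facet normal 0.0000 0.0000 -1.0000
    outer loop
      vertex 1.8 2.0 0.0
      vertex 0.0 6.1 0.0
      vertex 12.5 9.1 0.0
    endloop
  endfacet
  facet normal 0.0000 0.0000 -1.0000
    outer loop
      vertex 5.8 0.0 0.0
      vertex 1.8 2.0 0.0
      vertex 12.5 9.1 0.0
    endloop
  endfacet
  facet normal 0.0000 0.0000 -1.0000
    outer loop
      vertex 10.1 1.1 0.0
      vertex 5.8 0.0 0.0
      vertex 12.5 9.1 0.0
    endloop
  endfacet
  facet normal 0.0000 0.0000 -1.0000
    outer loop
      vertex 12.7 4.6 0.0
      vertex 10.1 1.1 0.0
      vertex 12.5 9.1 0.0
    endloop
  endfacet
  facet normal 0.6508 0.6304 0.4232
    outer loop
      vertex 12.5 9.1 0.0
      vertex 9.4 12.3 0.0
      vertex 6.5 6.5 13.1
    endloop
  endfacet
  facet normal 0.1024 0.9010 0.4216
    outer loop
      vertex 9.4 12.3 0.0
      vertex 5.0 12.8 0.0
      vertex 6.5 6.5 13.1
    endloop
  endfacet
  facet normal -0.4933 0.7605 0.4222
    outer loop
      vertex 5.0 12.8 0.0
      vertex 1.3 10.4 0.0
      vertex 6.5 6.5 13.1
    endloop
  endfacet
  facet normal -0.8676 0.2623 0.4225
    outer loop
      vertex 1.3 10.4 0.0
      vertex 0.0 6.1 0.0
      vertex 6.5 6.5 13.1
    endloop
  endfacet
  facet normal -0.8298 -0.3643 0.4228
    outer loop
      vertex 0.0 6.1 0.0
      vertex 1.8 2.0 0.0
      vertex 6.5 6.5 13.1
    endloop
  endfacet
  facet normal -0.4051 -0.8102 0.4237
    outer loop
      vertex 1.8 2.0 0.0
      vertex 5.8 0.0 0.0
      vertex 6.5 6.5 13.1
    endloop
  endfacet
  facet normal 0.2245 -0.8776 0.4235
    outer loop
      vertex 5.8 0.0 0.0
      vertex 10.1 1.1 0.0
      vertex 6.5 6.5 13.1
    endloop
  endfacet
  facet normal 0.7275 -0.5404 0.4227
    outer loop
      vertex 10.1 1.1 0.0
      vertex 12.7 4.6 0.0
      vertex 6.5 6.5 13.1
    endloop
  endfacet
  facet normal 0.9054 0.0402 0.4227
    outer loop
      vertex 12.7 4.6 0.0
      vertex 12.5 9.1 0.0
      vertex 6.5 6.5 13.1
    endloop
  endfacet
endsolid part

The G0 Z moves step by Δz≈1.6 mm. The G1 loops shrink linearly with z, so the solid tapers from its base footprint up to z≈13.1. Closing with a flat bottom cap and the tapered top and triangulating gives 16 facets — a regular 9-sided pyramid, base circumscribed radius ≈ 6.5 mm, apex at z ≈ 13.1 mm.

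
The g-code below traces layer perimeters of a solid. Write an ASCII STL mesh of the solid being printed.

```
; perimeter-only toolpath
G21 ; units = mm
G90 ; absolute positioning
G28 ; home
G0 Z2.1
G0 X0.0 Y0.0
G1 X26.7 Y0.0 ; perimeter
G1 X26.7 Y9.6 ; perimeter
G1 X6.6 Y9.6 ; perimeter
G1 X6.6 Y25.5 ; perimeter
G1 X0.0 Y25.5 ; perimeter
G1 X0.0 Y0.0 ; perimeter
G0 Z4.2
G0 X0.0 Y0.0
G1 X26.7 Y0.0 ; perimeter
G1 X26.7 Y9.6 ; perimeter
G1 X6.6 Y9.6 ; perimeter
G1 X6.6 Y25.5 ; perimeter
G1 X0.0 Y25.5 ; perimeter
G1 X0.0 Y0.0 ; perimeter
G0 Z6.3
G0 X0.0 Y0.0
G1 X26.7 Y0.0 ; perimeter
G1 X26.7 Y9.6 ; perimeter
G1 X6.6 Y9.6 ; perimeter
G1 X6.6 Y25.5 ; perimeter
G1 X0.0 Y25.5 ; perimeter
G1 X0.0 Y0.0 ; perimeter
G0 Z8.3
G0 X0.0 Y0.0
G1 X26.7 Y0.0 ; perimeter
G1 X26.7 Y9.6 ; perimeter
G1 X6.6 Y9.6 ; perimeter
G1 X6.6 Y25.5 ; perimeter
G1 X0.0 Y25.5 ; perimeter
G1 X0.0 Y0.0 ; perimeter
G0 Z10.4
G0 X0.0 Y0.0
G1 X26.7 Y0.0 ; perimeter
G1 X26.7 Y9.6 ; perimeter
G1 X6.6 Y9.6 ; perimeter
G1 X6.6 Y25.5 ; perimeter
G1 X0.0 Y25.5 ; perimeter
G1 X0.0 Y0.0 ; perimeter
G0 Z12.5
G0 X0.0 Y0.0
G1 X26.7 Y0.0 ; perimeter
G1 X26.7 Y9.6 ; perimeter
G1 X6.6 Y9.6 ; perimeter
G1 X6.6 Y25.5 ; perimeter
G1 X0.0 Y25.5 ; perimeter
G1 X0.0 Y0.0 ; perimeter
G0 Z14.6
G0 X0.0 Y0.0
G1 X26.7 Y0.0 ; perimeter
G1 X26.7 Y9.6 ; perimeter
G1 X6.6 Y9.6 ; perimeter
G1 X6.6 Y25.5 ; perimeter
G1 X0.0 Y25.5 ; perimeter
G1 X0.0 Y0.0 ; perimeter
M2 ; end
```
solid part
  facet normal 0.0000 0.0000 -1.0000
    outer loop
      vertex 26.7 9.6 0.0
      vertex 26.7 0.0 0.0
      vertex 0.0 0.0 0.0
    endloop
  endfacet
  facet normal 0.0000 0.0000 -1.0000
    outer loop
      vertex 6.6 9.6 0.0
      vertex 26.7 9.6 0.0
      vertex 0.0 0.0 0.0
    endloop
  endfacet
  facet normal 0.0000 0.0000 -1.0000
    outer loop
      vertex 6.6 25.5 0.0
      vertex 6.6 9.6 0.0
      vertex 0.0 0.0 0.0
    endloop
  endfacet
  facet normal 0.0000 0.0000 -1.0000
    outer loop
      vertex 0.0 25.5 0.0
      vertex 6.6 25.5 0.0
      vertex 0.0 0.0 0.0
    endloop
  endfacet
  facet normal 0.0000 0.0000 1.0000
    outer loop
      vertex 0.0 0.0 14.6
      vertex 26.7 0.0 14.6
      vertex 26.7 9.6 14.6
    endloop
  endfacet
  facet normal 0.0000 0.0000 1.0000
    outer loop
      vertex 0.0 0.0 14.6
      vertex 26.7 9.6 14.6
      vertex 6.6 9.6 14.6
    endloop
  endfacet
  facet normal 0.0000 0.0000 1.0000
    outer loop
      vertex 0.0 0.0 14.6
      vertex 6.6 9.6 14.6
      vertex 6.6 25.5 14.6
    endloop
  endfacet
  facet normal 0.0000 0.0000 1.0000
    outer loop
      vertex 0.0 0.0 14.6
      vertex 6.6 25.5 14.6
      vertex 0.0 25.5 14.6
    endloop
  endfacet
  facet normal 0.0000 -1.0000 0.0000
    outer loop
      vertex 0.0 0.0 0.0
      vertex 26.7 0.0 0.0
      vertex 26.7 0.0 14.6
    endloop
  endfacet
  facet normal 0.0000 -1.0000 0.0000
    outer loop
      vertex 0.0 0.0 0.0
      vertex 26.7 0.0 14.6
      vertex 0.0 0.0 14.6
    endloop
  endfacet
  facet normal 1.0000 0.0000 0.0000
    outer loop
      vertex 26.7 0.0 0.0
      vertex 26.7 9.6 0.0
      vertex 26.7 9.6 14.6
    endloop
  endfacet
  facet normal 1.0000 0.0000 0.0000
    outer loop
      vertex 26.7 0.0 0.0
      vertex 26.7 9.6 14.6
      vertex 26.7 0.0 14.6
    endloop
  endfacet
  facet normal 0.0000 1.0000 0.0000
    outer loop
      vertex 26.7 9.6 0.0
      vertex 6.6 9.6 0.0
      vertex 6.6 9.6 14.6
    endloop
  endfacet
  facet normal 0.0000 1.0000 0.0000
    outer loop
      vertex 26.7 9.6 0.0
      vertex 6.6 9.6 14.6
      vertex 26.7 9.6 14.6
    endloop
  endfacet
  facet normal 1.0000 0.0000 0.0000
    outer loop
      vertex 6.6 9.6 0.0
      vertex 6.6 25.5 0.0
      vertex 6.6 25.5 14.6
    endloop
  endfacet
  facet normal 1.0000 0.0000 0.0000
    outer loop
      vertex 6.6 9.6 0.0
      vertex 6.6 25.5 14.6
      vertex 6.6 9.6 14.6
    endloop
  endfacet
  facet normal 0.0000 1.0000 0.0000
    outer loop
      vertex 6.6 25.5 0.0
      vertex 0.0 25.5 0.0
      vertex 0.0 25.5 14.6
    endloop
  endfacet
  facet normal 0.0000 1.0000 0.0000
    outer loop
      vertex 6.6 25.5 0.0
      vertex 0.0 25.5 14.6
      vertex 6.6 25.5 14.6
    endloop
  endfacet
  facet normal -1.0000 0.0000 0.0000
    outer loop
      vertex 0.0 25.5 0.0
      vertex 0.0 0.0 0.0
      vertex 0.0 0.0 14.6
    endloop
  endfacet
  facet normal -1.0000 0.0000 0.0000
    outer loop
      vertex 0.0 25.5 0.0
      vertex 0.0 0.0 14.6
      vertex 0.0 25.5 14.6
    endloop
  endfacet
endsolid part

The G0 Z moves step by Δz≈2.1 mm. Every layer's G1 loop is the same polygon, so the solid is a straight extrusion of it from z=0 to z≈14.6. Closing with flat bottom and top caps and triangulating gives 20 facets — an L-shaped prism: outer 26.7 × 25.5 mm, arm thicknesses ≈ 9.6 mm (horizontal) and 6.6 mm (vertical), extruded 14.6 mm in z.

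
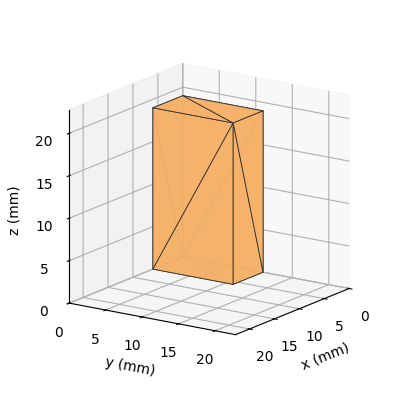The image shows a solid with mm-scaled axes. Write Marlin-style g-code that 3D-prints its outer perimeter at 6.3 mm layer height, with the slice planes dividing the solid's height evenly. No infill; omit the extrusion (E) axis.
Reading the render: the shape is a rectangular box, roughly 6 × 11 mm footprint and 19 mm tall (dimensions read to the nearest mm from the axis ticks). For the g-code, the solid's height is divided into equal slices at the stated Δz and each level perimeter traced with G1 moves after a G0 lift.

; perimeter-only toolpath
G21 ; units = mm
G90 ; absolute positioning
G28 ; home
; layer 1
G0 Z6.3
G0 X0.0 Y0.0
G1 X6.0 Y0.0
G1 X6.0 Y11.0
G1 X0.0 Y11.0
G1 X0.0 Y0.0
; layer 2
G0 Z12.7
G0 X0.0 Y0.0
G1 X6.0 Y0.0
G1 X6.0 Y11.0
G1 X0.0 Y11.0
G1 X0.0 Y0.0
; layer 3
G0 Z19.0
G0 X0.0 Y0.0
G1 X6.0 Y0.0
G1 X6.0 Y11.0
G1 X0.0 Y11.0
G1 X0.0 Y0.0
M2 ; end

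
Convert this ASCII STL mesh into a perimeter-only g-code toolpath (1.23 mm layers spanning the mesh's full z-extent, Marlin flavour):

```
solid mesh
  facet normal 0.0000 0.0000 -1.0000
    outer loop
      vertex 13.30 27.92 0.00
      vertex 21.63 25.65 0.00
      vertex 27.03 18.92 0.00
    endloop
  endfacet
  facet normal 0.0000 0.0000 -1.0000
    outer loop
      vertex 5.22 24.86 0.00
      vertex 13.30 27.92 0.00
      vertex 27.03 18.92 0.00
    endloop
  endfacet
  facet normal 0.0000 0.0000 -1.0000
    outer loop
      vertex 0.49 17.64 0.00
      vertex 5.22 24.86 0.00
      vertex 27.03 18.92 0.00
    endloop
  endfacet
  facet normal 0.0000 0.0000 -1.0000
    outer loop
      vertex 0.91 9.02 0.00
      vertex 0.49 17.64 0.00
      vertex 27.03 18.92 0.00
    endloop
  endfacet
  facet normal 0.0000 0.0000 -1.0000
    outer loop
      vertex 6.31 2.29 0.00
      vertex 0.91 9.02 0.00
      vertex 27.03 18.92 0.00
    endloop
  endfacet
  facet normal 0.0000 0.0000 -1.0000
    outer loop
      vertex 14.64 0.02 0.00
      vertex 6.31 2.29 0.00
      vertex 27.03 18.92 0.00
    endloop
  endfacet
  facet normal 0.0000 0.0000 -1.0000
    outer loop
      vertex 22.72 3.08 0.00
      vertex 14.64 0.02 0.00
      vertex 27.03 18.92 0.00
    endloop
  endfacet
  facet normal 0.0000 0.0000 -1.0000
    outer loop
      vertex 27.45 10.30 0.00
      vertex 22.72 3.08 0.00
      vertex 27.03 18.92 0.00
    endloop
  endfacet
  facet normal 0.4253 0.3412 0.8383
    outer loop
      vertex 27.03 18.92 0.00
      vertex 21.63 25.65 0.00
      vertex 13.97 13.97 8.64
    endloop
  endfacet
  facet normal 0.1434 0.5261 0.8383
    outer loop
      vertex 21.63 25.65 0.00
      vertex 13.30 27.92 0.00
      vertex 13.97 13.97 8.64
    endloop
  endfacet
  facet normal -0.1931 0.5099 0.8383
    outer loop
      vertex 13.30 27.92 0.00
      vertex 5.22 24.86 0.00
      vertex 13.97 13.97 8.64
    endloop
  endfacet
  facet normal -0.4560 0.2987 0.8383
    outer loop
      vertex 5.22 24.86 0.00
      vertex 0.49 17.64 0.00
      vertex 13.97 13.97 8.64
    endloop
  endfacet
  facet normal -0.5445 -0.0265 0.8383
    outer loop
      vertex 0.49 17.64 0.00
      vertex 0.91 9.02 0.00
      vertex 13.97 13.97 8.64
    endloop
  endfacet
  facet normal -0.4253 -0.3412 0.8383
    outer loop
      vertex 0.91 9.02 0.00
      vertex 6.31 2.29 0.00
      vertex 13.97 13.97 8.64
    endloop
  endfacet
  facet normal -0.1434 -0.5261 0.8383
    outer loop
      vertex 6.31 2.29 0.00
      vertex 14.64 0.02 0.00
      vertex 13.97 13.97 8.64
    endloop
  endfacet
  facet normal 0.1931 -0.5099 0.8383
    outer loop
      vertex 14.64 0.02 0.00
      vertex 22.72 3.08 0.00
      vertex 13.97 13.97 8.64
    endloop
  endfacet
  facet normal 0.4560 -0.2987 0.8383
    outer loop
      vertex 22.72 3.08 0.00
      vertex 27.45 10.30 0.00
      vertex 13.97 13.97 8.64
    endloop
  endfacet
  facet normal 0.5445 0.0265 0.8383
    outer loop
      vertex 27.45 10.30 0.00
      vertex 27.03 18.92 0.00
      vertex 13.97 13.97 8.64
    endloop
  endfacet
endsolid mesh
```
; perimeter-only toolpath
G21 ; units = mm
G90 ; absolute positioning
G28 ; home
; layer 1
G0 Z1.23
G0 X25.16 Y18.21
G1 X20.54 Y23.98
G1 X13.40 Y25.93
G1 X6.47 Y23.30
G1 X2.42 Y17.12
G1 X2.78 Y9.73
G1 X7.40 Y3.96
G1 X14.54 Y2.01
G1 X21.47 Y4.64
G1 X25.52 Y10.82
G1 X25.16 Y18.21
; layer 2
G0 Z2.47
G0 X23.30 Y17.51
G1 X19.44 Y22.31
G1 X13.49 Y23.93
G1 X7.72 Y21.75
G1 X4.34 Y16.59
G1 X4.64 Y10.43
G1 X8.50 Y5.63
G1 X14.45 Y4.01
G1 X20.22 Y6.19
G1 X23.60 Y11.35
G1 X23.30 Y17.51
; layer 3
G0 Z3.70
G0 X21.43 Y16.80
G1 X18.35 Y20.64
G1 X13.59 Y21.94
G1 X8.97 Y20.19
G1 X6.27 Y16.07
G1 X6.51 Y11.14
G1 X9.59 Y7.30
G1 X14.35 Y6.00
G1 X18.97 Y7.75
G1 X21.67 Y11.87
G1 X21.43 Y16.80
; layer 4
G0 Z4.94
G0 X19.57 Y16.09
G1 X17.25 Y18.98
G1 X13.68 Y19.95
G1 X10.22 Y18.64
G1 X8.19 Y15.54
G1 X8.37 Y11.85
G1 X10.69 Y8.96
G1 X14.26 Y7.99
G1 X17.72 Y9.30
G1 X19.75 Y12.40
G1 X19.57 Y16.09
; layer 5
G0 Z6.17
G0 X17.70 Y15.38
G1 X16.16 Y17.31
G1 X13.78 Y17.96
G1 X11.47 Y17.08
G1 X10.12 Y15.02
G1 X10.24 Y12.56
G1 X11.78 Y10.63
G1 X14.16 Y9.98
G1 X16.47 Y10.86
G1 X17.82 Y12.92
G1 X17.70 Y15.38
; layer 6
G0 Z7.41
G0 X15.84 Y14.68
G1 X15.06 Y15.64
G1 X13.87 Y15.96
G1 X12.72 Y15.53
G1 X12.04 Y14.49
G1 X12.10 Y13.26
G1 X12.88 Y12.30
G1 X14.07 Y11.98
G1 X15.22 Y12.41
G1 X15.90 Y13.45
G1 X15.84 Y14.68
M2 ; end

The solid is a regular 10-sided pyramid, base circumscribed radius ≈ 14 mm, apex at z ≈ 8.64 mm. Slicing at Δz = 1.23 mm — 7 equal slices spanning the solid's height, so layer i sits at z = i·h/7 — gives 6 non-empty perimeters. Each is a 10-segment closed polygon; G0 lifts to the layer z and rapids to the start vertex, then G1 traces the edges. The cross-section shrinks linearly with z (the slice at the apex is degenerate and omitted).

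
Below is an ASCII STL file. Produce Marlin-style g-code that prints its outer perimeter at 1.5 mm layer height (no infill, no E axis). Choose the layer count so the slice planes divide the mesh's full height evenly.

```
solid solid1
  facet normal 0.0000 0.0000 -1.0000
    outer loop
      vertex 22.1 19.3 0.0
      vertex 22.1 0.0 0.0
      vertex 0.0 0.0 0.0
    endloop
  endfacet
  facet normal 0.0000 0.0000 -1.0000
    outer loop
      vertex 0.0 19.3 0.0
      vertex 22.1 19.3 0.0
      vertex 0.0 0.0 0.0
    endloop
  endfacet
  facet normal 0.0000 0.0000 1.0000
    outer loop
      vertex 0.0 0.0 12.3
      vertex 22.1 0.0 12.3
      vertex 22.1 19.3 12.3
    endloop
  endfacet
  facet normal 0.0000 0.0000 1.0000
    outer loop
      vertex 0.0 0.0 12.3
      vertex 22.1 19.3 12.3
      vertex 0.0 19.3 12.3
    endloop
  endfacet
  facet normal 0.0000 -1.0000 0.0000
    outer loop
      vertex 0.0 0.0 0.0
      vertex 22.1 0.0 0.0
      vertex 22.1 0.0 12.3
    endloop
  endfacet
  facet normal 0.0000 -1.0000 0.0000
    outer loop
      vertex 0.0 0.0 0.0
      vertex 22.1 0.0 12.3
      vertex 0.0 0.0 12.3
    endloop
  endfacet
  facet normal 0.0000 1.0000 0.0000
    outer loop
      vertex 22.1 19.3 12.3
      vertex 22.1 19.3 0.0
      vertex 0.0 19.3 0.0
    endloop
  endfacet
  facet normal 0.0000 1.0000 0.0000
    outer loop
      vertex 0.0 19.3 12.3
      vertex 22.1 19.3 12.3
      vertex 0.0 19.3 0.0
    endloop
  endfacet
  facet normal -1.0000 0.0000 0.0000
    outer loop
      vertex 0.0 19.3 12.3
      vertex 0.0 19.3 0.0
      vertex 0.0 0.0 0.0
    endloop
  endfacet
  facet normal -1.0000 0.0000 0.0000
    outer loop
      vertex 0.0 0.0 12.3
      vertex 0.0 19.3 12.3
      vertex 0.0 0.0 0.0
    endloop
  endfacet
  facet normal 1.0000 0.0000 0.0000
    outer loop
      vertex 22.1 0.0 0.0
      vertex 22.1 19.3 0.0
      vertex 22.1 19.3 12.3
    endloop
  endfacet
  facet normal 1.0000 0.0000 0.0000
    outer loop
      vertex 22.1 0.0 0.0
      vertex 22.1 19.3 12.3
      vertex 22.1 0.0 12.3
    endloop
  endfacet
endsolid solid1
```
; perimeter-only toolpath
G21 ; units = mm
G90 ; absolute positioning
G28 ; home
; layer 1
G0 Z1.5
G0 X0.0 Y0.0
G1 X22.1 Y0.0
G1 X22.1 Y19.3
G1 X0.0 Y19.3
G1 X0.0 Y0.0
; layer 2
G0 Z3.1
G0 X0.0 Y0.0
G1 X22.1 Y0.0
G1 X22.1 Y19.3
G1 X0.0 Y19.3
G1 X0.0 Y0.0
; layer 3
G0 Z4.6
G0 X0.0 Y0.0
G1 X22.1 Y0.0
G1 X22.1 Y19.3
G1 X0.0 Y19.3
G1 X0.0 Y0.0
; layer 4
G0 Z6.2
G0 X0.0 Y0.0
G1 X22.1 Y0.0
G1 X22.1 Y19.3
G1 X0.0 Y19.3
G1 X0.0 Y0.0
; layer 5
G0 Z7.7
G0 X0.0 Y0.0
G1 X22.1 Y0.0
G1 X22.1 Y19.3
G1 X0.0 Y19.3
G1 X0.0 Y0.0
; layer 6
G0 Z9.2
G0 X0.0 Y0.0
G1 X22.1 Y0.0
G1 X22.1 Y19.3
G1 X0.0 Y19.3
G1 X0.0 Y0.0
; layer 7
G0 Z10.8
G0 X0.0 Y0.0
G1 X22.1 Y0.0
G1 X22.1 Y19.3
G1 X0.0 Y19.3
G1 X0.0 Y0.0
; layer 8
G0 Z12.3
G0 X0.0 Y0.0
G1 X22.1 Y0.0
G1 X22.1 Y19.3
G1 X0.0 Y19.3
G1 X0.0 Y0.0
M2 ; end

The solid is a rectangular box, roughly 22.1 × 19.3 mm footprint and 12.3 mm tall. Slicing at Δz = 1.5 mm — 8 equal slices spanning the solid's height, so layer i sits at z = i·h/8 — gives 8 non-empty perimeters. Each is a 4-segment closed polygon; G0 lifts to the layer z and rapids to the start vertex, then G1 traces the edges.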